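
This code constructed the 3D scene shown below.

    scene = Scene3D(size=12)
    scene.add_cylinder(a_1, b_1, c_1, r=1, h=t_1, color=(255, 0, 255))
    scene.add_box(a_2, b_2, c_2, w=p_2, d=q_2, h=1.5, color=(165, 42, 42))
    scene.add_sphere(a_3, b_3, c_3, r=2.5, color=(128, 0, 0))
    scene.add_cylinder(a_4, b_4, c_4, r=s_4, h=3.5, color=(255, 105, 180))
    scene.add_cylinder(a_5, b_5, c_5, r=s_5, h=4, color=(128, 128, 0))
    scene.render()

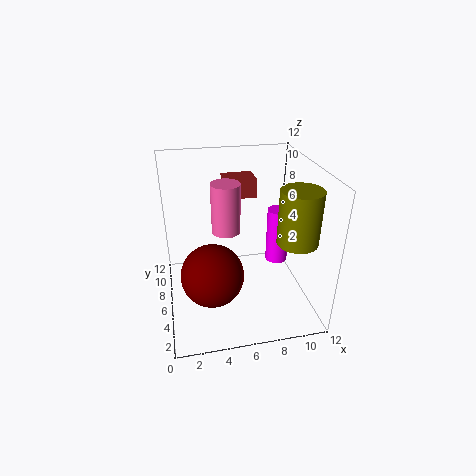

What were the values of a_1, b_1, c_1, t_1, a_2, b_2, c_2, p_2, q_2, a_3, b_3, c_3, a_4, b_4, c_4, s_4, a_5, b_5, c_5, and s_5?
a_1 = 10; b_1 = 7.5; c_1 = 2.5; t_1 = 5; a_2 = 5; b_2 = 6; c_2 = 9.5; p_2 = 2.5; q_2 = 2; a_3 = 3.5; b_3 = 4; c_3 = 4; a_4 = 4.5; b_4 = 3; c_4 = 8.5; s_4 = 1; a_5 = 9.5; b_5 = 2; c_5 = 7.5; s_5 = 1.5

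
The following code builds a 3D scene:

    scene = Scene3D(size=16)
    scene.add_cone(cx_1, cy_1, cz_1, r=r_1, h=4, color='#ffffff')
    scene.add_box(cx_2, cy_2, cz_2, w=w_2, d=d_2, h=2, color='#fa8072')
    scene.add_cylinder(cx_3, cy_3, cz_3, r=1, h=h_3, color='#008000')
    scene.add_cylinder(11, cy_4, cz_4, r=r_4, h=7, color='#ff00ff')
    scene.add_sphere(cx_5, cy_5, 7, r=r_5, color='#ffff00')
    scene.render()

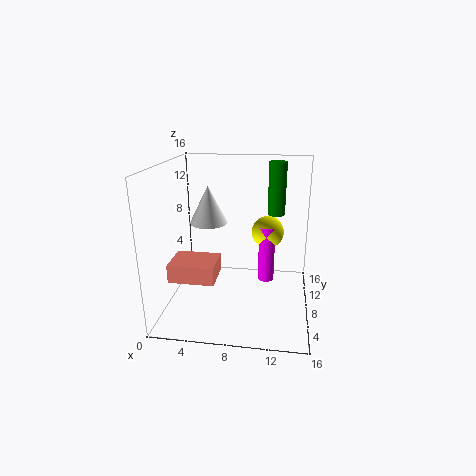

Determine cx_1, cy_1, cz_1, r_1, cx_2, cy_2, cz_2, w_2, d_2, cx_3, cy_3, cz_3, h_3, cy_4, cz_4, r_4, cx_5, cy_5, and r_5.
cx_1 = 5, cy_1 = 7, cz_1 = 10, r_1 = 2, cx_2 = 1, cy_2 = 4, cz_2 = 4, w_2 = 5, d_2 = 4, cx_3 = 12, cy_3 = 11, cz_3 = 10, h_3 = 6, cy_4 = 12, cz_4 = 1, r_4 = 1, cx_5 = 11, cy_5 = 13, r_5 = 2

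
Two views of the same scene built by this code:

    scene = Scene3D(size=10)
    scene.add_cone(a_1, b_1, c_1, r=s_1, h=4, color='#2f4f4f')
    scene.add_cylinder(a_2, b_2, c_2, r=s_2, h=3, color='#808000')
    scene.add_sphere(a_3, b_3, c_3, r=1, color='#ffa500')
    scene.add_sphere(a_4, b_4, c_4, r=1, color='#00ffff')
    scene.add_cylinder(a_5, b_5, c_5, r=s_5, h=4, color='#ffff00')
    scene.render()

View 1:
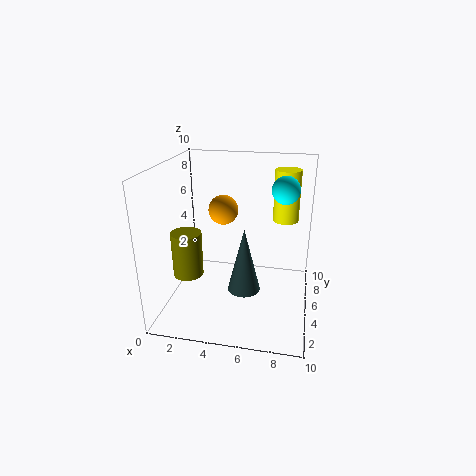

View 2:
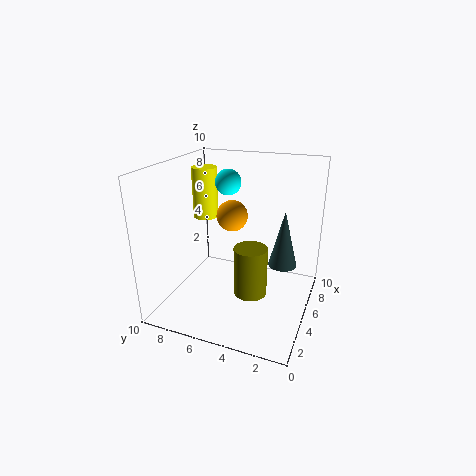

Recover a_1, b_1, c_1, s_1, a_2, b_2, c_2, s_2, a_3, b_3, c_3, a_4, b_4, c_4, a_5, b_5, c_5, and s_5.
a_1 = 6
b_1 = 2
c_1 = 3
s_1 = 1
a_2 = 2
b_2 = 3
c_2 = 3
s_2 = 1
a_3 = 4
b_3 = 5
c_3 = 7
a_4 = 8
b_4 = 7
c_4 = 8
a_5 = 8
b_5 = 9
c_5 = 5
s_5 = 1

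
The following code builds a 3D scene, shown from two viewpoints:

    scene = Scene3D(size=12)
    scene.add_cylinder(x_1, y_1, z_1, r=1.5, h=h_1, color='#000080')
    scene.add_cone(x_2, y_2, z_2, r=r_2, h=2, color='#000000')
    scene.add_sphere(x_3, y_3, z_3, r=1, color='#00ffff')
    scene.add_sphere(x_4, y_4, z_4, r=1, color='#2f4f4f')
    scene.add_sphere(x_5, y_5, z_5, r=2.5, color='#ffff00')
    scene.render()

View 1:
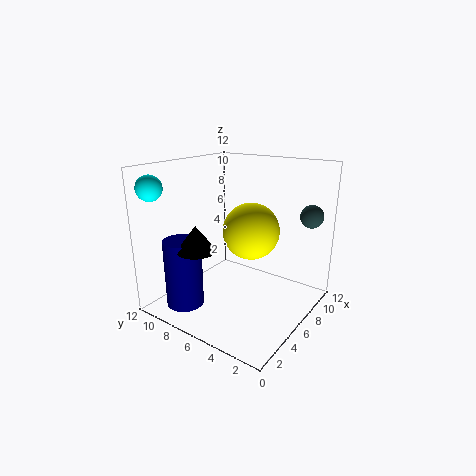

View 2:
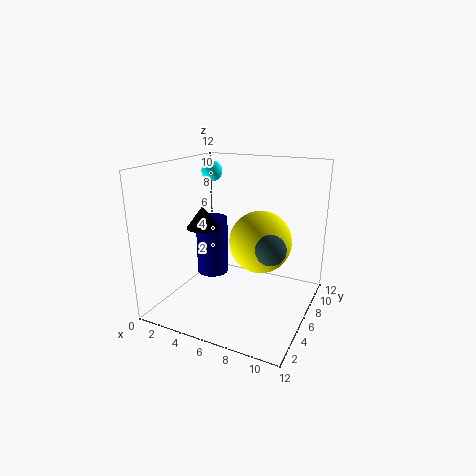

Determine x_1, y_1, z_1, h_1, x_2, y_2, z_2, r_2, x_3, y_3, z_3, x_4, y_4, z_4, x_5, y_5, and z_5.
x_1 = 2; y_1 = 8.5; z_1 = 1; h_1 = 5.5; x_2 = 2; y_2 = 7; z_2 = 6; r_2 = 1.5; x_3 = 1; y_3 = 10.5; z_3 = 10.5; x_4 = 10.5; y_4 = 1.5; z_4 = 7.5; x_5 = 8; y_5 = 6; z_5 = 6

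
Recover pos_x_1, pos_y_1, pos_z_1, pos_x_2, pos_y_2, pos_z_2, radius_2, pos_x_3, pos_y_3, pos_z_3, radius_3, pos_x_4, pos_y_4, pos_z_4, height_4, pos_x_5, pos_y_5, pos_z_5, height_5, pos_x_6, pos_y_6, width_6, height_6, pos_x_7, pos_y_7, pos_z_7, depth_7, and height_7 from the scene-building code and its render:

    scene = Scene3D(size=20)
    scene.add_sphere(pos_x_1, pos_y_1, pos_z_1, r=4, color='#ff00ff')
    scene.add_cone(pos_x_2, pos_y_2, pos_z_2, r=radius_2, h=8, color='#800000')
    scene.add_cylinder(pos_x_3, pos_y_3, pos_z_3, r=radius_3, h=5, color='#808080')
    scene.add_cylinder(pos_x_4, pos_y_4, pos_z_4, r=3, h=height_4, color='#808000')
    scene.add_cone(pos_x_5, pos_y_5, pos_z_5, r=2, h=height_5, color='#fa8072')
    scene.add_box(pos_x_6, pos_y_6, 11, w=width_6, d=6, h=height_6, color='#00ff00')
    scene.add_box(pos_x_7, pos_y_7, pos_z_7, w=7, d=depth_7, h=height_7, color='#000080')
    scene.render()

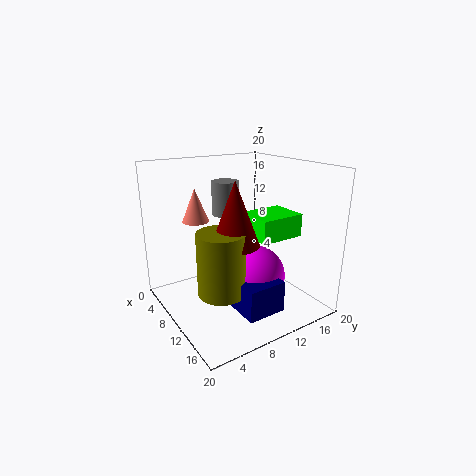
pos_x_1 = 14
pos_y_1 = 10
pos_z_1 = 6
pos_x_2 = 14
pos_y_2 = 7
pos_z_2 = 11
radius_2 = 3
pos_x_3 = 5
pos_y_3 = 11
pos_z_3 = 12
radius_3 = 2
pos_x_4 = 14
pos_y_4 = 5
pos_z_4 = 5
height_4 = 8
pos_x_5 = 3
pos_y_5 = 7
pos_z_5 = 11
height_5 = 5
pos_x_6 = 11
pos_y_6 = 10
width_6 = 5
height_6 = 3
pos_x_7 = 12
pos_y_7 = 6
pos_z_7 = 3
depth_7 = 5
height_7 = 4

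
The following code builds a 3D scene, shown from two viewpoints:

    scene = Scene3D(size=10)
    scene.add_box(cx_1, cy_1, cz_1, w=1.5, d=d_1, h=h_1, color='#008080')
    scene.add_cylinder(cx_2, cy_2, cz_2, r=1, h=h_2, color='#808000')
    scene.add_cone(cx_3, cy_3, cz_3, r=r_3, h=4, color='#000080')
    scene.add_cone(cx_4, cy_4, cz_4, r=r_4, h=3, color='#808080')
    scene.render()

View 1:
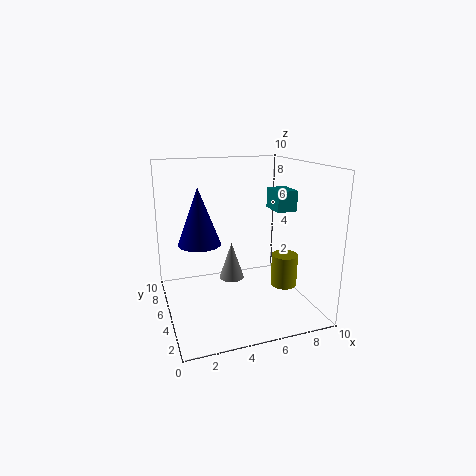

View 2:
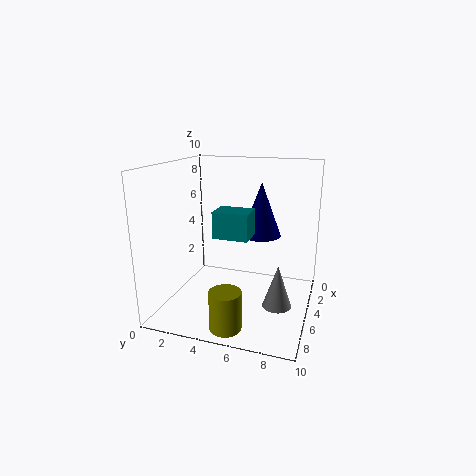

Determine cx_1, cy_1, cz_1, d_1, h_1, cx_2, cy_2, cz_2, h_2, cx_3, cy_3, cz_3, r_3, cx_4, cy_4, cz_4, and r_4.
cx_1 = 8; cy_1 = 5; cz_1 = 6.5; d_1 = 2; h_1 = 1.5; cx_2 = 9; cy_2 = 5.5; cz_2 = 0.5; h_2 = 2.5; cx_3 = 2.5; cy_3 = 6; cz_3 = 4.5; r_3 = 1.5; cx_4 = 5.5; cy_4 = 8; cz_4 = 0.5; r_4 = 1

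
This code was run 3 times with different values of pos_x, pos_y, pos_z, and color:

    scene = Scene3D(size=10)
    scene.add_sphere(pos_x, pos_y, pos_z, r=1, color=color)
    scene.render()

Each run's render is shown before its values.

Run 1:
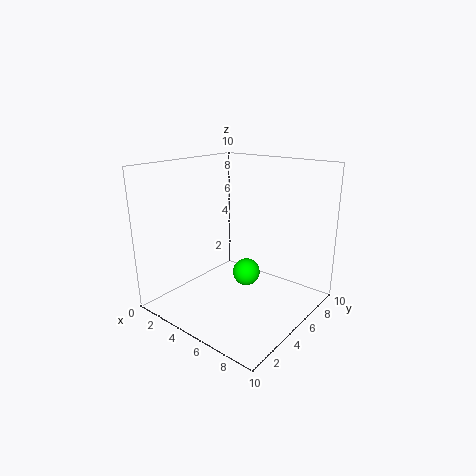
pos_x = 5
pos_y = 6
pos_z = 2
color = 'lime'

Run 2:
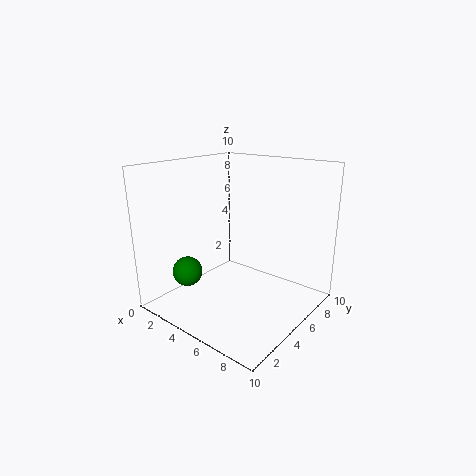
pos_x = 3
pos_y = 2
pos_z = 3
color = 'green'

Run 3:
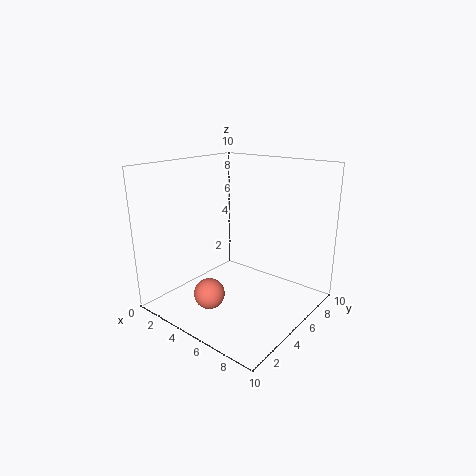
pos_x = 5
pos_y = 2
pos_z = 2
color = 'salmon'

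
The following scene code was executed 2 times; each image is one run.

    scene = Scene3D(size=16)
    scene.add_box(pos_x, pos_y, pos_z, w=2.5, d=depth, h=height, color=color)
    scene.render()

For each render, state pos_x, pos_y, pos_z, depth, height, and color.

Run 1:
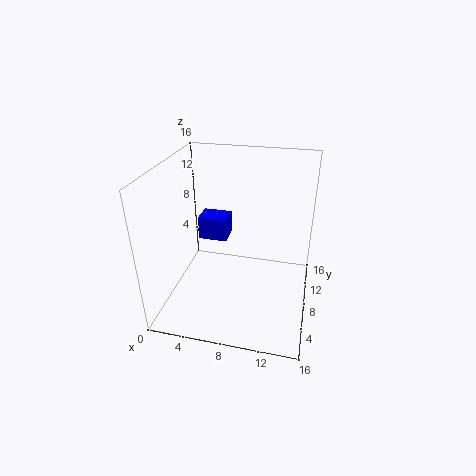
pos_x = 6
pos_y = 1.5
pos_z = 11.5
depth = 2
height = 2
color = 'blue'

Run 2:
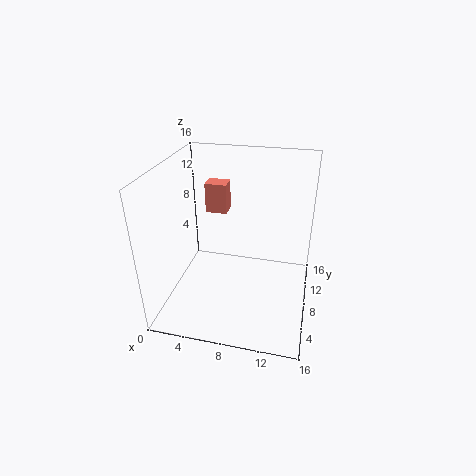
pos_x = 3.5
pos_y = 10.5
pos_z = 9.5
depth = 2
height = 3.5
color = 'salmon'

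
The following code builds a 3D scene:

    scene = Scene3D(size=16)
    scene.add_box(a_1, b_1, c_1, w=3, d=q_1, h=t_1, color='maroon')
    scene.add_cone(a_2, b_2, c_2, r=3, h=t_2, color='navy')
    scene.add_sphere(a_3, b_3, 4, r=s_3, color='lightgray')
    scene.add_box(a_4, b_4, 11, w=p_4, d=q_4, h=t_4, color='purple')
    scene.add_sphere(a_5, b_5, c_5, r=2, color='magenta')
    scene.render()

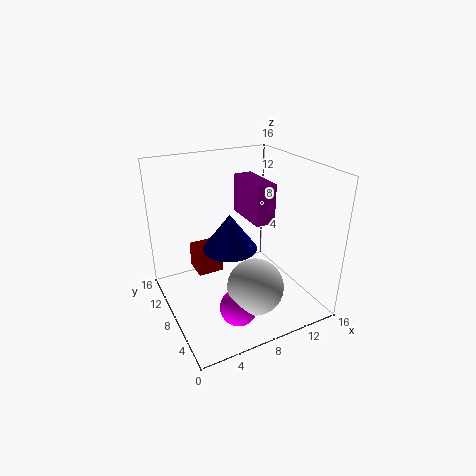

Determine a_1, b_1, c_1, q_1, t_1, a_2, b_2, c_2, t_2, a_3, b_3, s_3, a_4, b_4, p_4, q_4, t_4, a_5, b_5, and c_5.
a_1 = 4; b_1 = 10; c_1 = 3; q_1 = 3; t_1 = 3; a_2 = 7; b_2 = 8; c_2 = 7; t_2 = 4; a_3 = 8; b_3 = 4; s_3 = 3; a_4 = 8; b_4 = 4; p_4 = 2; q_4 = 5; t_4 = 4; a_5 = 6; b_5 = 4; c_5 = 2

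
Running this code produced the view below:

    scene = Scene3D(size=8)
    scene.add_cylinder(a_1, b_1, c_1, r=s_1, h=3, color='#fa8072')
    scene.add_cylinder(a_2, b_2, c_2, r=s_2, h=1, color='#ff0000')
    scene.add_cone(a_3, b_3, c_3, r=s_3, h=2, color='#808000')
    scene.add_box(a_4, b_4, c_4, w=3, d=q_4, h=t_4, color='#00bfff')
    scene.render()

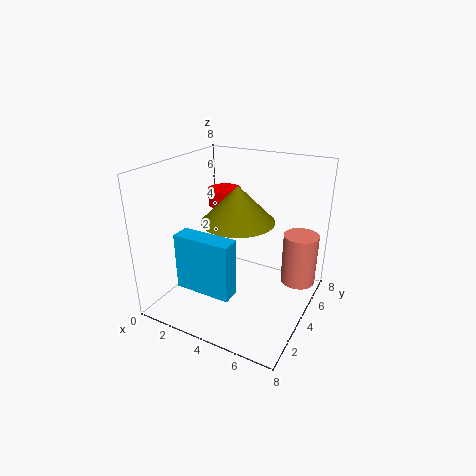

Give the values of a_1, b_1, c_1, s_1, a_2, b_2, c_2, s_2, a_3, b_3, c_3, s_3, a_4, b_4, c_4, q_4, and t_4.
a_1 = 7; b_1 = 6; c_1 = 1; s_1 = 1; a_2 = 2; b_2 = 6; c_2 = 5; s_2 = 1; a_3 = 4; b_3 = 4; c_3 = 5; s_3 = 2; a_4 = 2; b_4 = 1; c_4 = 2; q_4 = 1; t_4 = 3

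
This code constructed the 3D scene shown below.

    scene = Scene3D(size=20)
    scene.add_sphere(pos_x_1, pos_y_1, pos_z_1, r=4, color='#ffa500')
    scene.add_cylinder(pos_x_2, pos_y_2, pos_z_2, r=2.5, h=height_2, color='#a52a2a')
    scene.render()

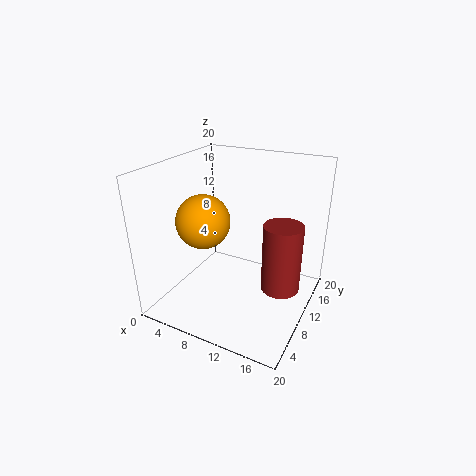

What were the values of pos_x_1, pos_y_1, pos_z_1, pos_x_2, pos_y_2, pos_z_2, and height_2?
pos_x_1 = 4; pos_y_1 = 10.5; pos_z_1 = 11; pos_x_2 = 17; pos_y_2 = 8.5; pos_z_2 = 5; height_2 = 9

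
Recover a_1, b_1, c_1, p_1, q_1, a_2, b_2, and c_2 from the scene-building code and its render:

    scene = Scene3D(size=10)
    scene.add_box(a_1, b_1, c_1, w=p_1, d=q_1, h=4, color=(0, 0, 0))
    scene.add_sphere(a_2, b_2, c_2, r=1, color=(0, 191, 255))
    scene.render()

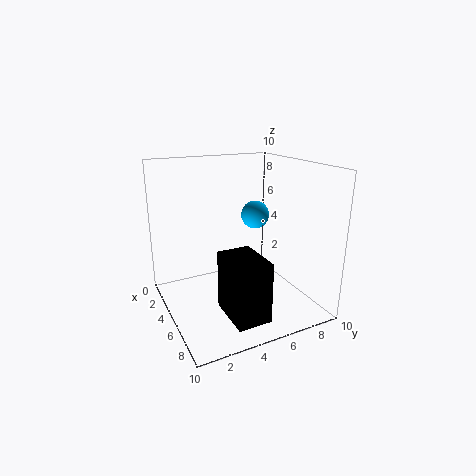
a_1 = 6
b_1 = 3
c_1 = 0.75
p_1 = 3.25
q_1 = 2.25
a_2 = 4.25
b_2 = 6.75
c_2 = 6.25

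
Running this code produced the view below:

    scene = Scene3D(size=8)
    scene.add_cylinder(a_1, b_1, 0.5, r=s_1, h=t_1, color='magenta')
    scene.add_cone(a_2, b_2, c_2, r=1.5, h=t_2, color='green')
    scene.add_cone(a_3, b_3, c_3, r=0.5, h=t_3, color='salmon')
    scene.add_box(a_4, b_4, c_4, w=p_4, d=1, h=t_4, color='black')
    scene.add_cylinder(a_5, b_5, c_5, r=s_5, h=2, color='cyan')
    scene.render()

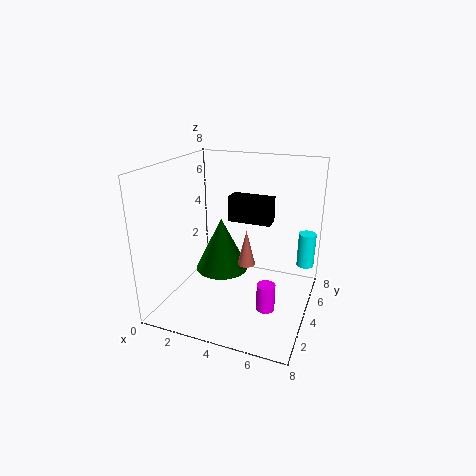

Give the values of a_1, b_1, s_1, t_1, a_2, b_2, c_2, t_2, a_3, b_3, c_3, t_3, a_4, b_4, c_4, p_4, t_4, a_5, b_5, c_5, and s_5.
a_1 = 6
b_1 = 3
s_1 = 0.5
t_1 = 1.5
a_2 = 3
b_2 = 4
c_2 = 2
t_2 = 3
a_3 = 4.5
b_3 = 4
c_3 = 2.5
t_3 = 2
a_4 = 3
b_4 = 5
c_4 = 4.5
p_4 = 2.5
t_4 = 1.5
a_5 = 7.5
b_5 = 6
c_5 = 2
s_5 = 0.5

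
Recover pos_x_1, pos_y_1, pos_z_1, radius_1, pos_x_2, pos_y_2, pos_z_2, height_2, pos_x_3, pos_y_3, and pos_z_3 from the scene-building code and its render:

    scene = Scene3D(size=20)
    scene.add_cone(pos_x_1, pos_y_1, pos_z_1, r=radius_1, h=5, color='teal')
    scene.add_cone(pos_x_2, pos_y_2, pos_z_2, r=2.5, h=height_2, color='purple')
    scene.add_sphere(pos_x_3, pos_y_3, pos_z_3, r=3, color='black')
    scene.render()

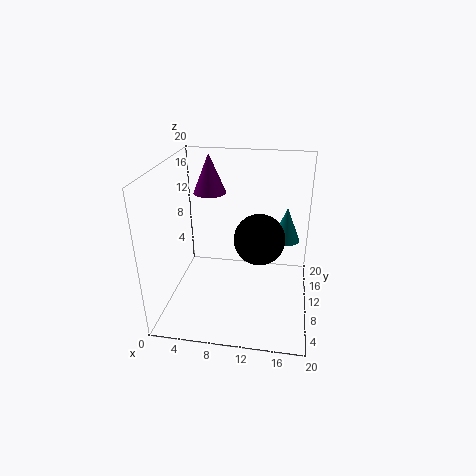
pos_x_1 = 16.5
pos_y_1 = 13.5
pos_z_1 = 8.5
radius_1 = 2
pos_x_2 = 4.5
pos_y_2 = 16.5
pos_z_2 = 14
height_2 = 6
pos_x_3 = 13.5
pos_y_3 = 4.5
pos_z_3 = 13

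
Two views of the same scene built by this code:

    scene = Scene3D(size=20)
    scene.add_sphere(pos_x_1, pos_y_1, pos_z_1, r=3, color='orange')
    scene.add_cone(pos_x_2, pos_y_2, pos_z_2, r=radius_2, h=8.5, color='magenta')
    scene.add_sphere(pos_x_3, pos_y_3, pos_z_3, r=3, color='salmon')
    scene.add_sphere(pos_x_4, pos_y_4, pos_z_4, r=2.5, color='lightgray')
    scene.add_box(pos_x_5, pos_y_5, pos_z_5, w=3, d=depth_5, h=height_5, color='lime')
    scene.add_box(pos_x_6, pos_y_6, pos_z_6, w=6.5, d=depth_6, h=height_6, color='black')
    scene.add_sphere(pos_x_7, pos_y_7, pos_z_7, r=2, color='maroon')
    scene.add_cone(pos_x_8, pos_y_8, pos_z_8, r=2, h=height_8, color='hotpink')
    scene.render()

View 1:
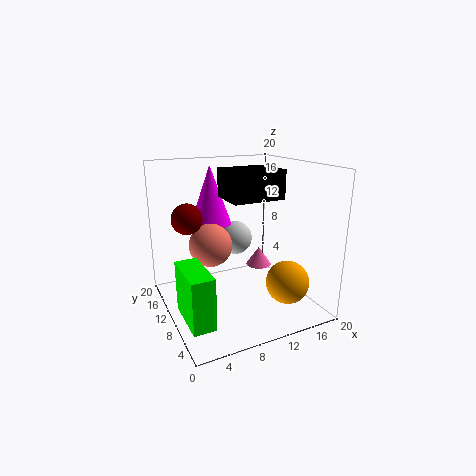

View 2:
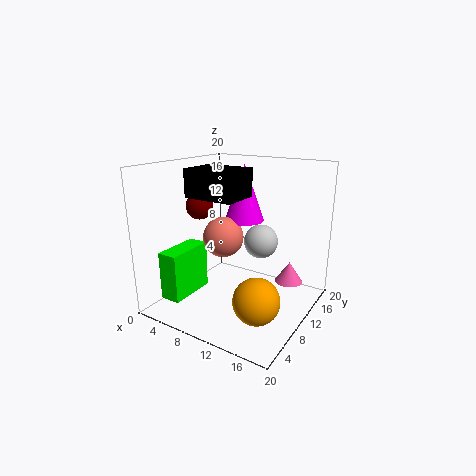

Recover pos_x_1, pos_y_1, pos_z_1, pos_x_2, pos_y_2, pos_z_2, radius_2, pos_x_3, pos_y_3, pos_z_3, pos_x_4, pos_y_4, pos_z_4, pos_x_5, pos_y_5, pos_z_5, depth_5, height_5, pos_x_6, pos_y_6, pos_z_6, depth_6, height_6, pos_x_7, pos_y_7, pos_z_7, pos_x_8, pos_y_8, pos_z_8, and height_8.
pos_x_1 = 15.5
pos_y_1 = 5.5
pos_z_1 = 4
pos_x_2 = 8
pos_y_2 = 15
pos_z_2 = 11
radius_2 = 3
pos_x_3 = 6.5
pos_y_3 = 11.5
pos_z_3 = 9
pos_x_4 = 11.5
pos_y_4 = 14
pos_z_4 = 8.5
pos_x_5 = 1
pos_y_5 = 3.5
pos_z_5 = 1
depth_5 = 7
height_5 = 7
pos_x_6 = 6.5
pos_y_6 = 3.5
pos_z_6 = 16.5
depth_6 = 5
height_6 = 3.5
pos_x_7 = 3
pos_y_7 = 10.5
pos_z_7 = 13.5
pos_x_8 = 16
pos_y_8 = 14.5
pos_z_8 = 3
height_8 = 3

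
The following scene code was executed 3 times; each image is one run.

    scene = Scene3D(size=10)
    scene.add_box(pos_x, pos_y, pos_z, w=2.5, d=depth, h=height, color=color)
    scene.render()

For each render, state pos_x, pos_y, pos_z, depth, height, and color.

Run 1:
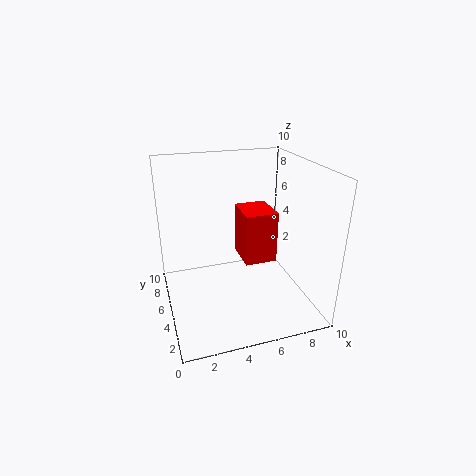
pos_x = 6; pos_y = 6; pos_z = 2; depth = 3; height = 4; color = 'red'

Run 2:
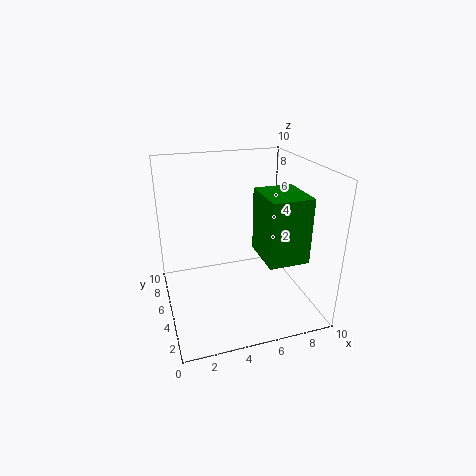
pos_x = 5.5; pos_y = 0.5; pos_z = 5; depth = 3; height = 4; color = 'green'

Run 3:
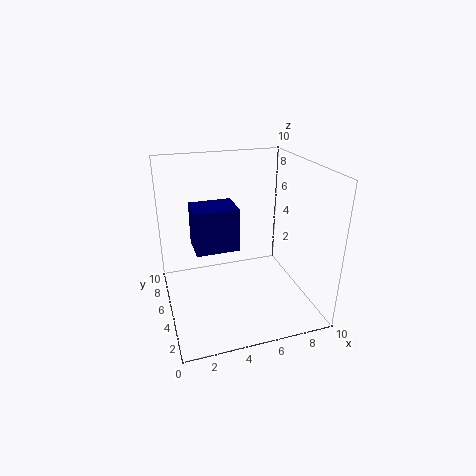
pos_x = 1.5; pos_y = 1.5; pos_z = 6; depth = 2; height = 2.5; color = 'navy'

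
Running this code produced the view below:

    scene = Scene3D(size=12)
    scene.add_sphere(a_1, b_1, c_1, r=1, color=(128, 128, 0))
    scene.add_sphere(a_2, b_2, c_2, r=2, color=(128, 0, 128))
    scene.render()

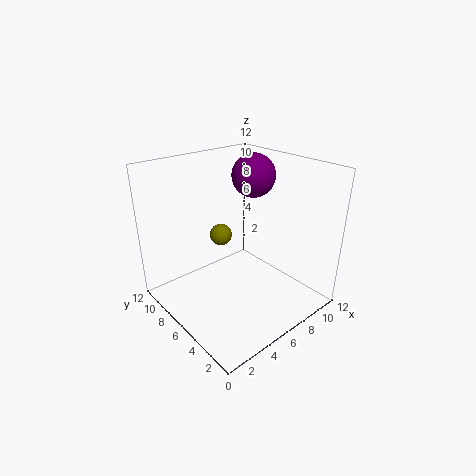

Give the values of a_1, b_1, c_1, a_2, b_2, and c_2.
a_1 = 6.5; b_1 = 9; c_1 = 5; a_2 = 10; b_2 = 8.5; c_2 = 10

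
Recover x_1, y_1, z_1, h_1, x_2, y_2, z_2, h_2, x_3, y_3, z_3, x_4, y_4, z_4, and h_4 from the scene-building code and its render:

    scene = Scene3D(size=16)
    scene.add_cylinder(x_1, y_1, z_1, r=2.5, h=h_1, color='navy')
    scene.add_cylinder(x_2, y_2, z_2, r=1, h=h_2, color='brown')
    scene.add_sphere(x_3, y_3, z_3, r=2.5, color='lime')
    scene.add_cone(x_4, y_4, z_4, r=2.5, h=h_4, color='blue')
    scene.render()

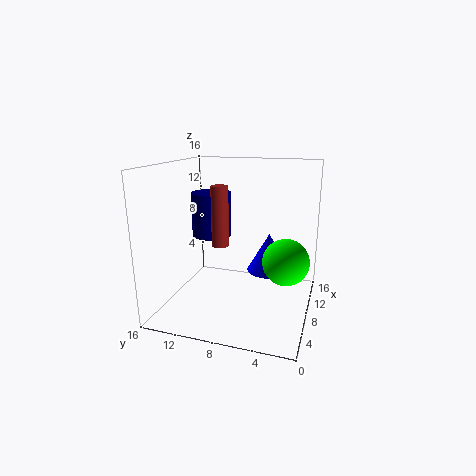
x_1 = 12.5, y_1 = 13, z_1 = 6.5, h_1 = 5.5, x_2 = 9, y_2 = 10.5, z_2 = 6.5, h_2 = 7, x_3 = 7.5, y_3 = 2.5, z_3 = 6, x_4 = 10.5, y_4 = 5, z_4 = 3.5, h_4 = 4.5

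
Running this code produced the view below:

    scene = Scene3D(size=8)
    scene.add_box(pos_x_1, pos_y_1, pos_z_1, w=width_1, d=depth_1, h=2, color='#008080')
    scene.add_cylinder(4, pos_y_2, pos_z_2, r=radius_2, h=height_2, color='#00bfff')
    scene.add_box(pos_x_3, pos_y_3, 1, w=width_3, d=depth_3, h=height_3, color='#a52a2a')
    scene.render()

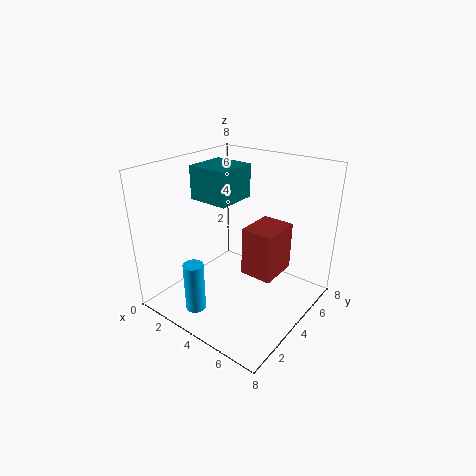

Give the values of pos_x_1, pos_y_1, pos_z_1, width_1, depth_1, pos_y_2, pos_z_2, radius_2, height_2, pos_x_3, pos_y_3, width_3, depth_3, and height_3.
pos_x_1 = 0.5
pos_y_1 = 4
pos_z_1 = 5.5
width_1 = 2.5
depth_1 = 2.5
pos_y_2 = 0.5
pos_z_2 = 1.5
radius_2 = 0.5
height_2 = 2.5
pos_x_3 = 3.5
pos_y_3 = 5
width_3 = 2
depth_3 = 2.5
height_3 = 3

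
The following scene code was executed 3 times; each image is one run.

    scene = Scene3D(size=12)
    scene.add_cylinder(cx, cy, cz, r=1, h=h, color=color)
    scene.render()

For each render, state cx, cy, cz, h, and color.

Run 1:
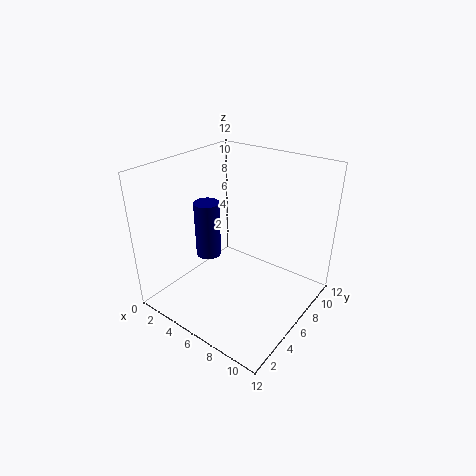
cx = 4.5
cy = 4
cz = 5
h = 4.5
color = 'navy'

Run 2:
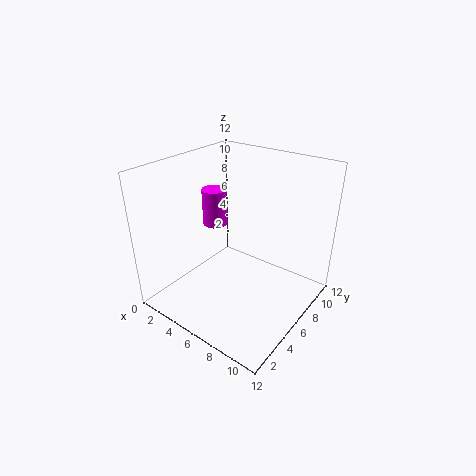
cx = 4
cy = 5.5
cz = 7
h = 3
color = 'magenta'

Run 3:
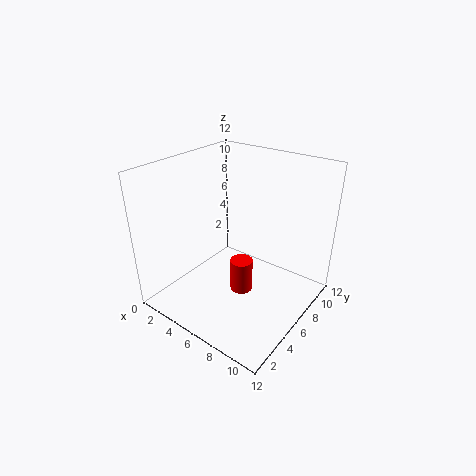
cx = 6
cy = 6.5
cz = 0.5
h = 3
color = 'red'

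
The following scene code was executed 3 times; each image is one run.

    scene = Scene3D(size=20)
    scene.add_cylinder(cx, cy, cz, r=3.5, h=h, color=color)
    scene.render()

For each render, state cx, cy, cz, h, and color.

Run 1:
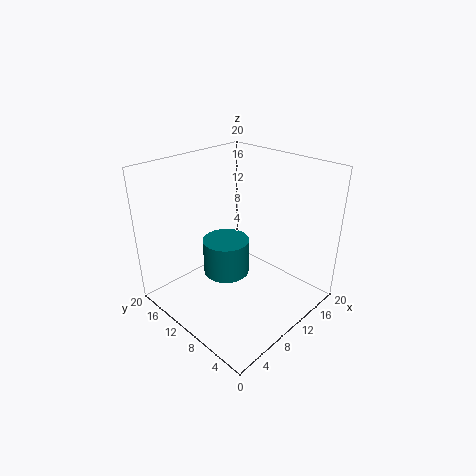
cx = 11, cy = 13.5, cz = 2.5, h = 5.5, color = 'teal'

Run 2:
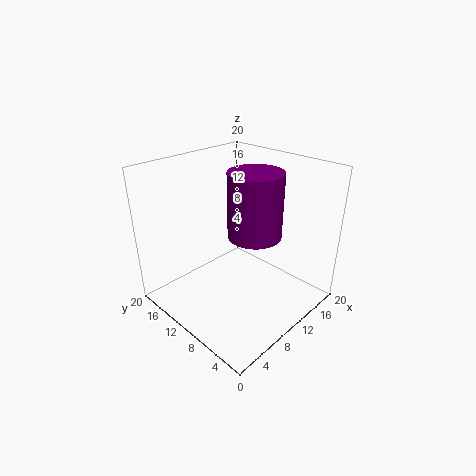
cx = 10, cy = 7, cz = 11.5, h = 8.5, color = 'purple'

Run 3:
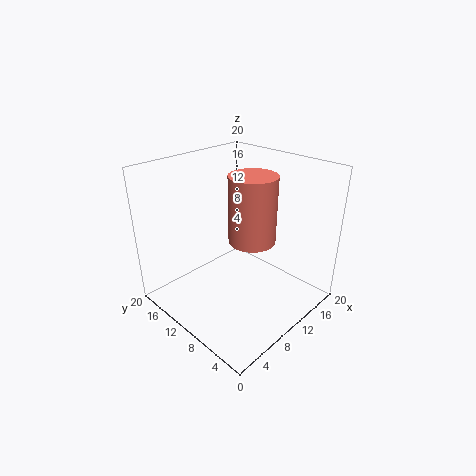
cx = 13.5, cy = 10.5, cz = 8, h = 10, color = 'salmon'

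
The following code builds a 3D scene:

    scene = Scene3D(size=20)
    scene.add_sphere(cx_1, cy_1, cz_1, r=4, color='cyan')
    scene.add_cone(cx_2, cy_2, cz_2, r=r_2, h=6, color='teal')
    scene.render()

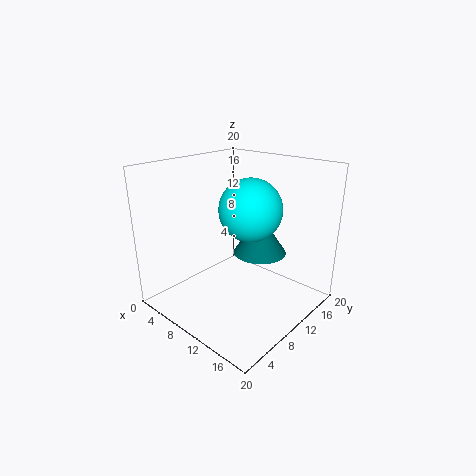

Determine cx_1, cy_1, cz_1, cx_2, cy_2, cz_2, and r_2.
cx_1 = 13
cy_1 = 9
cz_1 = 15
cx_2 = 10
cy_2 = 15
cz_2 = 6
r_2 = 4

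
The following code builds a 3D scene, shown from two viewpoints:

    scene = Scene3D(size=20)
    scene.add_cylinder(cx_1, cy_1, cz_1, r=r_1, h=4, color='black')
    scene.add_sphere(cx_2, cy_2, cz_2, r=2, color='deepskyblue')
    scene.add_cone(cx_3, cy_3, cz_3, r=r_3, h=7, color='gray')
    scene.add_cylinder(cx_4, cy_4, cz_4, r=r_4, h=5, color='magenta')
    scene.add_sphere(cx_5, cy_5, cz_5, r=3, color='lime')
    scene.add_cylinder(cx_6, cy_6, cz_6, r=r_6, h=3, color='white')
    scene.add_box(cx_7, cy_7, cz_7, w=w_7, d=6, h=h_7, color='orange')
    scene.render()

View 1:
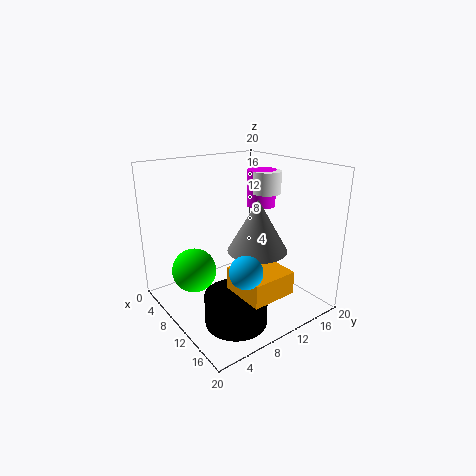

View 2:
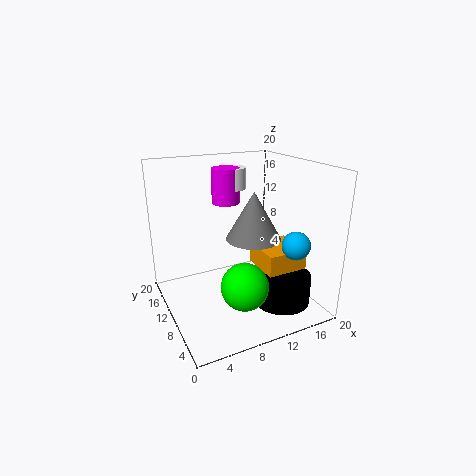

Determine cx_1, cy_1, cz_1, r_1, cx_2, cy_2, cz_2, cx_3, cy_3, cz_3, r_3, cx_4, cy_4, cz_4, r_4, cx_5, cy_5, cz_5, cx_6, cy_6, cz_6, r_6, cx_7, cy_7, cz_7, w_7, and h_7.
cx_1 = 15; cy_1 = 6; cz_1 = 1; r_1 = 4; cx_2 = 17; cy_2 = 6; cz_2 = 9; cx_3 = 13; cy_3 = 11; cz_3 = 9; r_3 = 4; cx_4 = 10; cy_4 = 14; cz_4 = 14; r_4 = 2; cx_5 = 8; cy_5 = 4; cz_5 = 6; cx_6 = 11; cy_6 = 14; cz_6 = 16; r_6 = 2; cx_7 = 13; cy_7 = 6; cz_7 = 5; w_7 = 6; h_7 = 3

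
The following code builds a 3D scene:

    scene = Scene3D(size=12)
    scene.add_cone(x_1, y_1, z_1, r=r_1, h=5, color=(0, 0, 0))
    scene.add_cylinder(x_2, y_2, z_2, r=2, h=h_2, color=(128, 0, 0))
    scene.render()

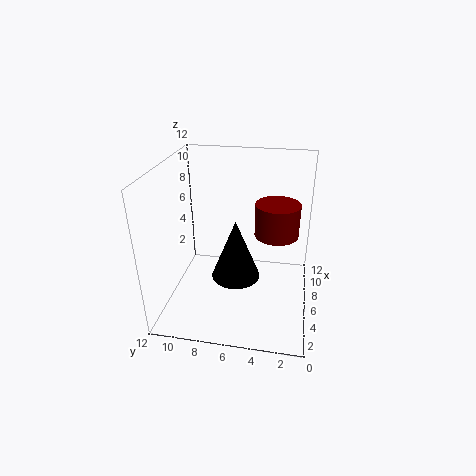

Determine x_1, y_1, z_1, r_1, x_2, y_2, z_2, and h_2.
x_1 = 5, y_1 = 6, z_1 = 3, r_1 = 2, x_2 = 9, y_2 = 3, z_2 = 5, h_2 = 3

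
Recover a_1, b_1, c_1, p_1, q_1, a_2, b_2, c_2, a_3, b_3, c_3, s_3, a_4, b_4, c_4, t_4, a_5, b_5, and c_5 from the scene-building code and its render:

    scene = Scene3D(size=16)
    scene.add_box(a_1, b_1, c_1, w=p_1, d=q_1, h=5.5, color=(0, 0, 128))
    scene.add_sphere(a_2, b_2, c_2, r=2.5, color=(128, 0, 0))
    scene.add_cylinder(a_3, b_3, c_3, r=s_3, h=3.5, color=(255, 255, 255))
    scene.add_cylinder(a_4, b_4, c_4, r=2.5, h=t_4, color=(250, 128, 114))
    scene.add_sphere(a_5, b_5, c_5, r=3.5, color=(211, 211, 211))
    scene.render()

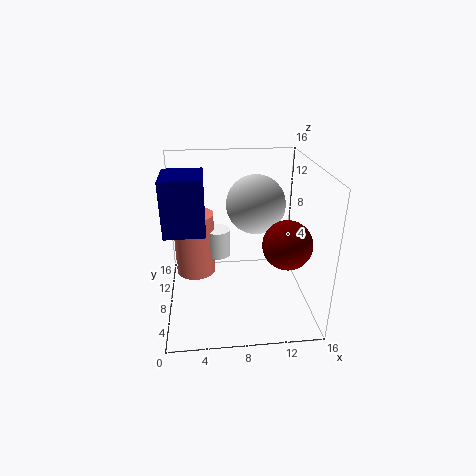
a_1 = 0.5
b_1 = 3.5
c_1 = 10.5
p_1 = 4
q_1 = 4.5
a_2 = 12.5
b_2 = 4
c_2 = 9
a_3 = 6
b_3 = 12.5
c_3 = 3.5
s_3 = 1.5
a_4 = 3
b_4 = 13
c_4 = 1
t_4 = 8
a_5 = 10.5
b_5 = 11.5
c_5 = 10.5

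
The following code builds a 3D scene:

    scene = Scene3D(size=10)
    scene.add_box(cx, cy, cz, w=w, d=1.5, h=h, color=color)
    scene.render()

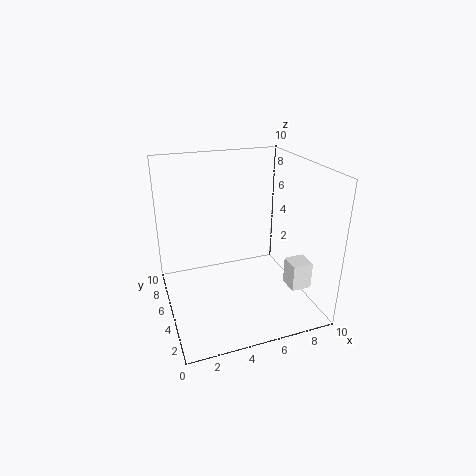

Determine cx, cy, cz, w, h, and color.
cx = 8.5, cy = 3, cz = 1, w = 1.5, h = 2, color = 'white'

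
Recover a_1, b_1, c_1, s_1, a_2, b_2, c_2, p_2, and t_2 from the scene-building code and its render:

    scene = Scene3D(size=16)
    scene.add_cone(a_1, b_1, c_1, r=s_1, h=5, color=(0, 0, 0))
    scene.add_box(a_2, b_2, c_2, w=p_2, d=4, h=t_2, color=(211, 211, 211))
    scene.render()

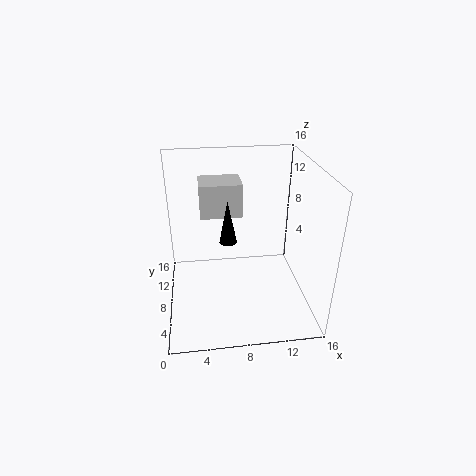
a_1 = 7, b_1 = 9, c_1 = 7, s_1 = 1, a_2 = 4, b_2 = 11, c_2 = 9, p_2 = 5, t_2 = 4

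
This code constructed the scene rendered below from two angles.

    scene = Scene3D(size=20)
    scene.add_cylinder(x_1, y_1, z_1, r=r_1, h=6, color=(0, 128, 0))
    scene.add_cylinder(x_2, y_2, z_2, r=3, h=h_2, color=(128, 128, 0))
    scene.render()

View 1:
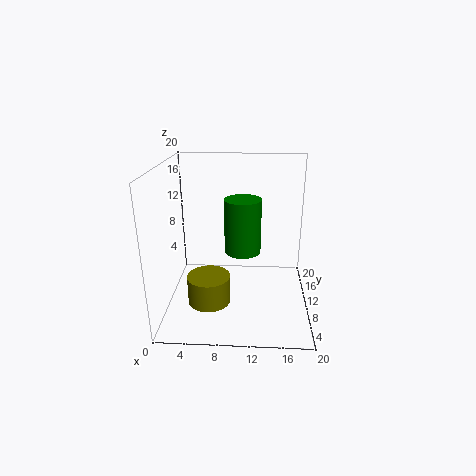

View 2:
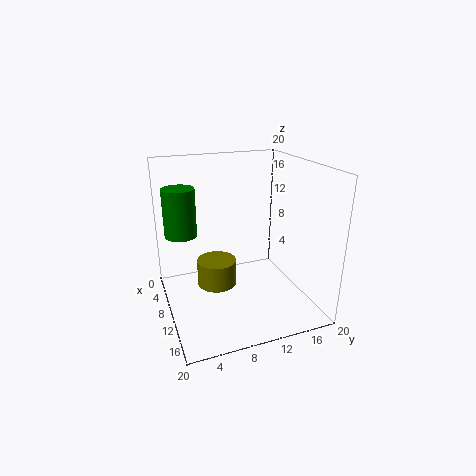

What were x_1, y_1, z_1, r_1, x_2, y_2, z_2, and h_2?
x_1 = 11
y_1 = 2
z_1 = 12
r_1 = 2
x_2 = 6
y_2 = 8
z_2 = 1
h_2 = 4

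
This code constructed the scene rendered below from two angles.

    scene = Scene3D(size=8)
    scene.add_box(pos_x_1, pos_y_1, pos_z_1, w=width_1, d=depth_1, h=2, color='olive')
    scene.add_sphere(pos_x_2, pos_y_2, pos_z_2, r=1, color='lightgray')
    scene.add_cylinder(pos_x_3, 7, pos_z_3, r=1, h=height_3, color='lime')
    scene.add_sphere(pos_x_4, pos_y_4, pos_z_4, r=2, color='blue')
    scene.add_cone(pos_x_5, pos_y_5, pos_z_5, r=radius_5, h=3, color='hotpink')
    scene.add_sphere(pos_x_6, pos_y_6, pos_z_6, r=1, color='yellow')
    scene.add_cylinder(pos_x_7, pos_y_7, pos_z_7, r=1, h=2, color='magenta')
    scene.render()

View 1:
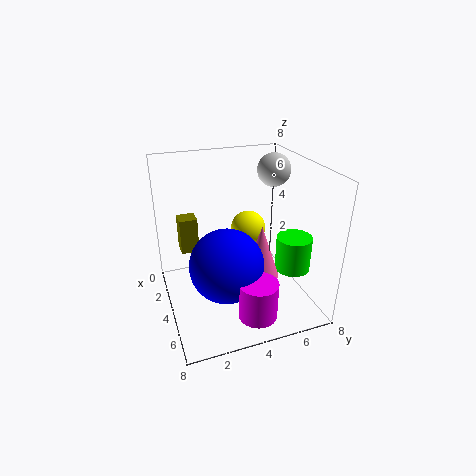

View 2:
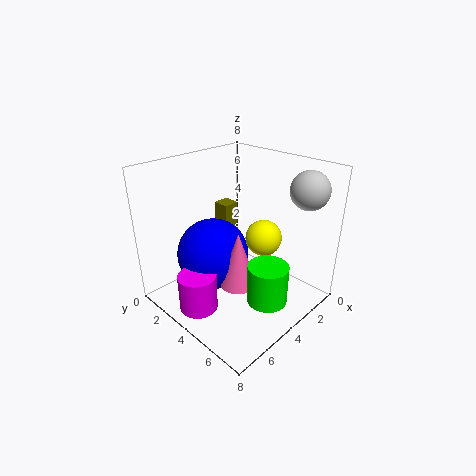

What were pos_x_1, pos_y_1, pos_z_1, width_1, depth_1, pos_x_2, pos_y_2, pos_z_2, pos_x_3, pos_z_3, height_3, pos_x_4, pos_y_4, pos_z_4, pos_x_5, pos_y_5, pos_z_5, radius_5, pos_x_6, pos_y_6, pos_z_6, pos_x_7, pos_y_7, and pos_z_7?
pos_x_1 = 2, pos_y_1 = 1, pos_z_1 = 3, width_1 = 1, depth_1 = 1, pos_x_2 = 2, pos_y_2 = 7, pos_z_2 = 7, pos_x_3 = 5, pos_z_3 = 2, height_3 = 2, pos_x_4 = 5, pos_y_4 = 3, pos_z_4 = 3, pos_x_5 = 5, pos_y_5 = 5, pos_z_5 = 2, radius_5 = 1, pos_x_6 = 3, pos_y_6 = 5, pos_z_6 = 4, pos_x_7 = 7, pos_y_7 = 4, pos_z_7 = 1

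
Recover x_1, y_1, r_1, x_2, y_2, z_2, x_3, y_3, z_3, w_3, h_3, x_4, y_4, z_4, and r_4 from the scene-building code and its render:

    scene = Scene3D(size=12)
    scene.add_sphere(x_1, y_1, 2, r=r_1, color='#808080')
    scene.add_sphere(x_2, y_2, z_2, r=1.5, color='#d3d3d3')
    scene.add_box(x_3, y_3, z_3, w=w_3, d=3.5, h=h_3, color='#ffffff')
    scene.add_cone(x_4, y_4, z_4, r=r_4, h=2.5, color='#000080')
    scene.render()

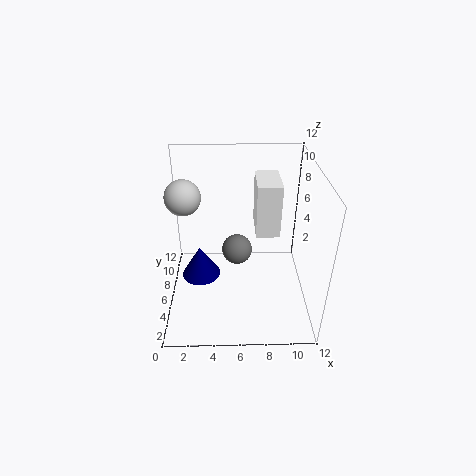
x_1 = 6; y_1 = 10; r_1 = 1.5; x_2 = 1.5; y_2 = 7.5; z_2 = 9; x_3 = 7.5; y_3 = 6; z_3 = 6; w_3 = 2; h_3 = 4.5; x_4 = 3; y_4 = 4; z_4 = 4; r_4 = 1.5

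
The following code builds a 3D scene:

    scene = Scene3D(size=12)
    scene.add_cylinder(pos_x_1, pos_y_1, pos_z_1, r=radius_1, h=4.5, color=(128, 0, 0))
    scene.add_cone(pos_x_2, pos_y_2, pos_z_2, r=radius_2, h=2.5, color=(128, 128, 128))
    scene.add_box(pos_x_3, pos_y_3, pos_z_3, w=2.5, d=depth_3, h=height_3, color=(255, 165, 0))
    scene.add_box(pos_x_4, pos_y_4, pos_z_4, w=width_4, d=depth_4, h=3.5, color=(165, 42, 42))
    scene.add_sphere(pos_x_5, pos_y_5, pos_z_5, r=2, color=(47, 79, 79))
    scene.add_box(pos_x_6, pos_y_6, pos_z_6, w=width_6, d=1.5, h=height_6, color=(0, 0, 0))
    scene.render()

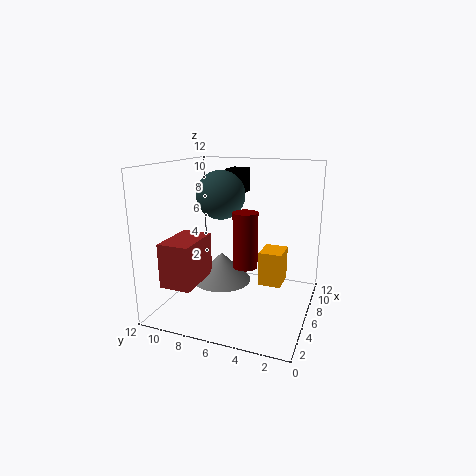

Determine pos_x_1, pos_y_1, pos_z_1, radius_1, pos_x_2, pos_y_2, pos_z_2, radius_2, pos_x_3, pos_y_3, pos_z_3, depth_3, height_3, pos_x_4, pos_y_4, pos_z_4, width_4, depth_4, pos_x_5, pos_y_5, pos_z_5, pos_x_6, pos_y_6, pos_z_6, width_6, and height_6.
pos_x_1 = 5; pos_y_1 = 5; pos_z_1 = 4; radius_1 = 1; pos_x_2 = 6; pos_y_2 = 7.5; pos_z_2 = 2; radius_2 = 2.5; pos_x_3 = 7; pos_y_3 = 2.5; pos_z_3 = 1.5; depth_3 = 2; height_3 = 3; pos_x_4 = 1; pos_y_4 = 8; pos_z_4 = 3; width_4 = 4; depth_4 = 2.5; pos_x_5 = 6; pos_y_5 = 7.5; pos_z_5 = 9.5; pos_x_6 = 7; pos_y_6 = 6; pos_z_6 = 9.5; width_6 = 2; height_6 = 2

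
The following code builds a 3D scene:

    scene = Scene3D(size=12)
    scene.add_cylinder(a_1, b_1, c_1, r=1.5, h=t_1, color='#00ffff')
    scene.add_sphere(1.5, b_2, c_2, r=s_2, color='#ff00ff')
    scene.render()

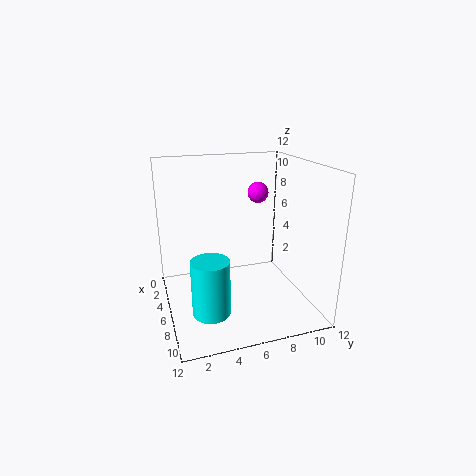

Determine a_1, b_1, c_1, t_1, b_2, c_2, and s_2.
a_1 = 8.5; b_1 = 3; c_1 = 1; t_1 = 4.5; b_2 = 9.5; c_2 = 8.5; s_2 = 1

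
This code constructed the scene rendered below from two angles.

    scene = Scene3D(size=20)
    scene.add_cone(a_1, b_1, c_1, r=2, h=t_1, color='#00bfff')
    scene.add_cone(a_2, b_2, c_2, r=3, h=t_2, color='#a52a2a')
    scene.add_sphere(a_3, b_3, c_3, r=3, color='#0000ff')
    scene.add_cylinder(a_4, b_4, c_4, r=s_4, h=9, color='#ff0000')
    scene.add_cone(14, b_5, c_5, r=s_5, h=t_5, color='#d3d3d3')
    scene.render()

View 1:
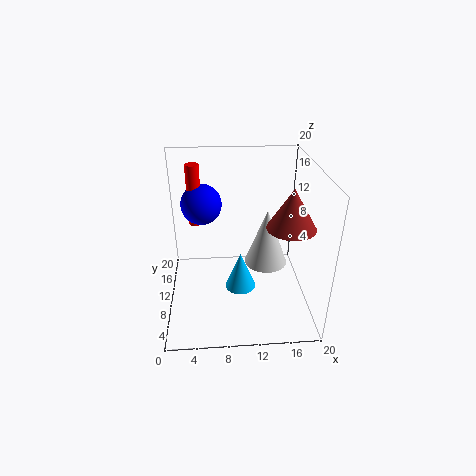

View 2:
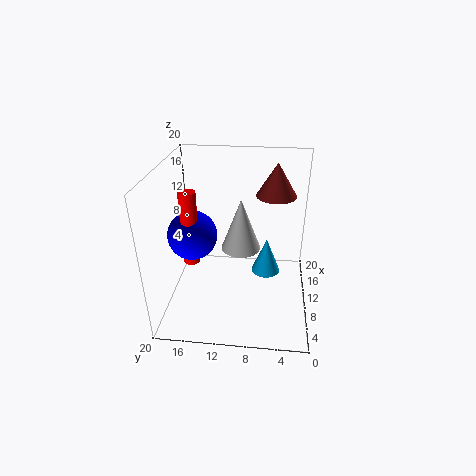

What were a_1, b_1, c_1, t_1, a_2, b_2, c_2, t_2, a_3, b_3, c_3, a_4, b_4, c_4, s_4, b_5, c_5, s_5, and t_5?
a_1 = 10
b_1 = 6
c_1 = 5
t_1 = 5
a_2 = 16
b_2 = 5
c_2 = 14
t_2 = 5
a_3 = 5
b_3 = 15
c_3 = 13
a_4 = 4
b_4 = 15
c_4 = 10
s_4 = 1
b_5 = 10
c_5 = 6
s_5 = 3
t_5 = 8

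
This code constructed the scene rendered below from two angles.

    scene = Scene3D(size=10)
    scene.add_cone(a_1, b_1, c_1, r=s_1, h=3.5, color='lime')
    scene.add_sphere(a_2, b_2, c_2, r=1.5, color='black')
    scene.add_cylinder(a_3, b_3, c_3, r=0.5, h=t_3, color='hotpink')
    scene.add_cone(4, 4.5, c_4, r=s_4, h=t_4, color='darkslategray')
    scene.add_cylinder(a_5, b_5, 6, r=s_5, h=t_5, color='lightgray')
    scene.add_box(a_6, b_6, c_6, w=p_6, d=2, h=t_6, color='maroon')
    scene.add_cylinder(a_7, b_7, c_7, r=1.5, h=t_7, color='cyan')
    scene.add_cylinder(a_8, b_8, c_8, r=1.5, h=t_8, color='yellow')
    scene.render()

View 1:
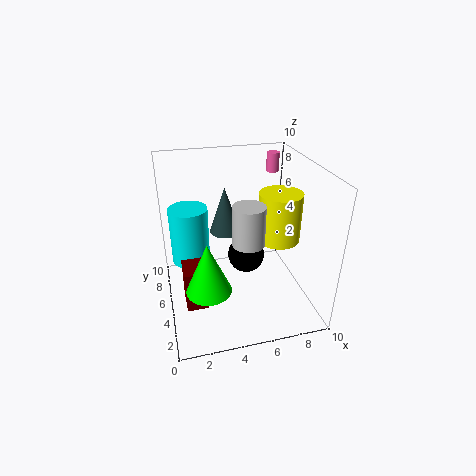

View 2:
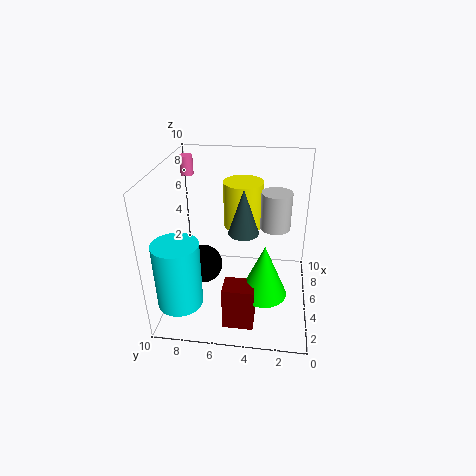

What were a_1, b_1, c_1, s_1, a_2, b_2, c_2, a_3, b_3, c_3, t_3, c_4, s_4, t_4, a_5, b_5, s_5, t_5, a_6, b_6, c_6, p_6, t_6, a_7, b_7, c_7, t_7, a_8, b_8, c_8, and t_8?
a_1 = 2.5; b_1 = 3; c_1 = 2.5; s_1 = 1.5; a_2 = 6.5; b_2 = 8; c_2 = 1.5; a_3 = 9; b_3 = 9.5; c_3 = 8; t_3 = 1.5; c_4 = 6; s_4 = 1; t_4 = 3; a_5 = 5; b_5 = 2.5; s_5 = 1; t_5 = 2.5; a_6 = 1; b_6 = 3.5; c_6 = 0.5; p_6 = 1.5; t_6 = 3; a_7 = 2; b_7 = 8.5; c_7 = 1.5; t_7 = 4.5; a_8 = 8; b_8 = 5; c_8 = 4.5; t_8 = 3.5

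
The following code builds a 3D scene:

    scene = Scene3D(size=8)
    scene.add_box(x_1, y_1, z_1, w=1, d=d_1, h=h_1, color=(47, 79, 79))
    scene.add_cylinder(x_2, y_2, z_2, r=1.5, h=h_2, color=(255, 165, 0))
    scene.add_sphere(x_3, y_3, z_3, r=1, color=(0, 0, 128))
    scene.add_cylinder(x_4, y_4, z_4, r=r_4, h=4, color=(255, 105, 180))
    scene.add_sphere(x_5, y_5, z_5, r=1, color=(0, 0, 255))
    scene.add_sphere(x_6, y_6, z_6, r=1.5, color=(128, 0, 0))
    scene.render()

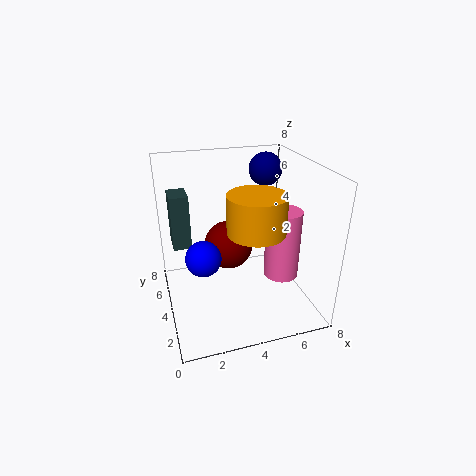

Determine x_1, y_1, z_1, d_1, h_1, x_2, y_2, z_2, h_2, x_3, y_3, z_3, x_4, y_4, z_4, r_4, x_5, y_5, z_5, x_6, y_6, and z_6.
x_1 = 0.5, y_1 = 4.5, z_1 = 3.5, d_1 = 1.5, h_1 = 3, x_2 = 4.5, y_2 = 2.5, z_2 = 5, h_2 = 2, x_3 = 6.5, y_3 = 6.5, z_3 = 7, x_4 = 6.5, y_4 = 3.5, z_4 = 1.5, r_4 = 1, x_5 = 2, y_5 = 4, z_5 = 3, x_6 = 4, y_6 = 6, z_6 = 2.5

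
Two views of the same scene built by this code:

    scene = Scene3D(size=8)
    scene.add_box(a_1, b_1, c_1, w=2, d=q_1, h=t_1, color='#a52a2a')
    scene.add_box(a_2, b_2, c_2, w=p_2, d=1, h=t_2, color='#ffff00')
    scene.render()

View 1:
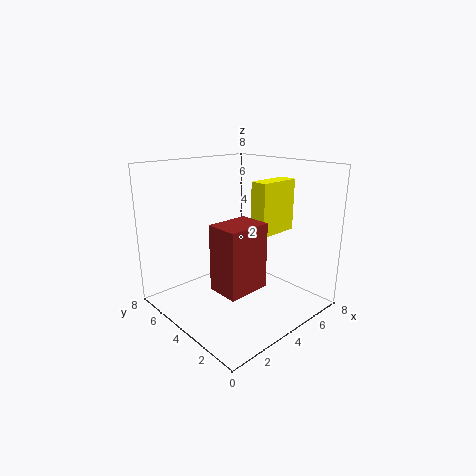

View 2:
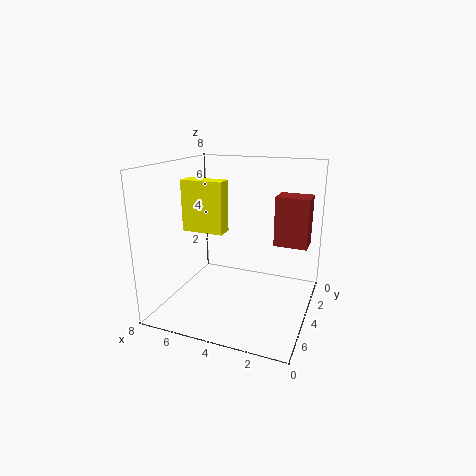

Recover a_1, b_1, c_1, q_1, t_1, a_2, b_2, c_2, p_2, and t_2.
a_1 = 0.5
b_1 = 0.5
c_1 = 3
q_1 = 1.5
t_1 = 3
a_2 = 5
b_2 = 3
c_2 = 4
p_2 = 2.5
t_2 = 3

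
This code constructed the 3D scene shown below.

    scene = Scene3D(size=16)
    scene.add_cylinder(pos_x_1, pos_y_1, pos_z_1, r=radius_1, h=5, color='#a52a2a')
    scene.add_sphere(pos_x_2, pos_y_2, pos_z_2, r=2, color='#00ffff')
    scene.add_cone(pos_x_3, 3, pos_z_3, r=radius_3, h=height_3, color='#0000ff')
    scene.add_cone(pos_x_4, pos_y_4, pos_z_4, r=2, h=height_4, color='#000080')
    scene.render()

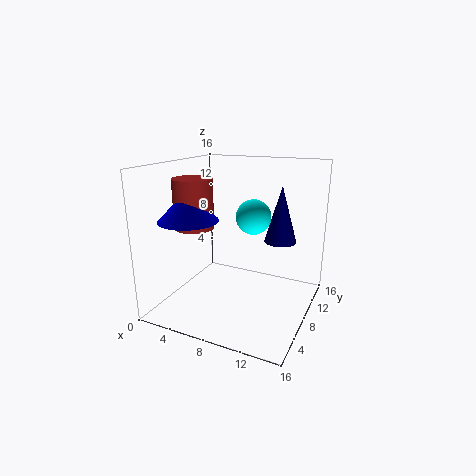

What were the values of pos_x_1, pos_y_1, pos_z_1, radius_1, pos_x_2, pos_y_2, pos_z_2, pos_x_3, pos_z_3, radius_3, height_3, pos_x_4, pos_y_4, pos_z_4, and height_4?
pos_x_1 = 5; pos_y_1 = 4; pos_z_1 = 10; radius_1 = 2; pos_x_2 = 9; pos_y_2 = 10; pos_z_2 = 10; pos_x_3 = 5; pos_z_3 = 11; radius_3 = 3; height_3 = 3; pos_x_4 = 11; pos_y_4 = 14; pos_z_4 = 6; height_4 = 7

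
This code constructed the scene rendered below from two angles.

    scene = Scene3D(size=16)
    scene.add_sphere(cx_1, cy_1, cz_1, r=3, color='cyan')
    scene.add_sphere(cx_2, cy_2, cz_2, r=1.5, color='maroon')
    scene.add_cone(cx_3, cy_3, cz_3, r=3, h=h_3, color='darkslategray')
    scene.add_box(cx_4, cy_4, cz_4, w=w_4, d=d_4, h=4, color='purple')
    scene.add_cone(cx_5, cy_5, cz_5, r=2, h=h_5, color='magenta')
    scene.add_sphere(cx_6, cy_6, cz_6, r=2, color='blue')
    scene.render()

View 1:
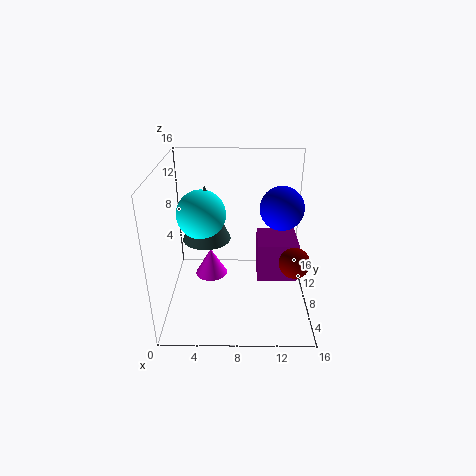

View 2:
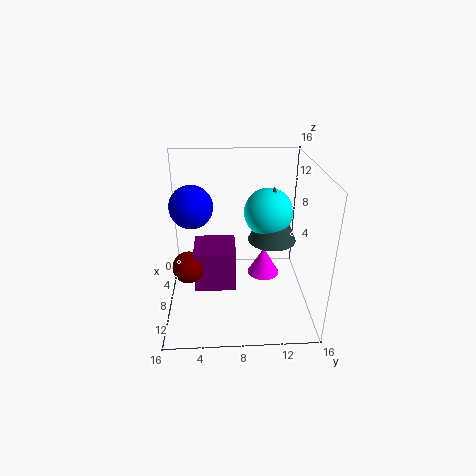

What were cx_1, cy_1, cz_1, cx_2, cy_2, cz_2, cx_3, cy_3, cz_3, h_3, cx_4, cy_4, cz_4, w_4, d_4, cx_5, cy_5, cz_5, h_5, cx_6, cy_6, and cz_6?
cx_1 = 3.5; cy_1 = 12; cz_1 = 9; cx_2 = 13.5; cy_2 = 3; cz_2 = 8; cx_3 = 4; cy_3 = 12.5; cz_3 = 5.5; h_3 = 7; cx_4 = 10; cy_4 = 3.5; cz_4 = 5.5; w_4 = 4; d_4 = 4; cx_5 = 4.5; cy_5 = 11.5; cz_5 = 1; h_5 = 3.5; cx_6 = 12; cy_6 = 3.5; cz_6 = 13.5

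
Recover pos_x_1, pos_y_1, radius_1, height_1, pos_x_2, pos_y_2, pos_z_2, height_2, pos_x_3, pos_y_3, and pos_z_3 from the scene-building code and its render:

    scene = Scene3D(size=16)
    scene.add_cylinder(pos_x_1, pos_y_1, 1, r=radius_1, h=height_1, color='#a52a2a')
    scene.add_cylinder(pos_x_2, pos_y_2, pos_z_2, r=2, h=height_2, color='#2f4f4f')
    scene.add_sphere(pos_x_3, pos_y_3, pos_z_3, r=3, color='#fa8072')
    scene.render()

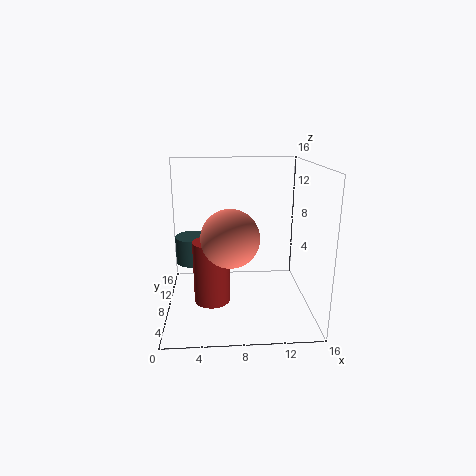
pos_x_1 = 5
pos_y_1 = 7
radius_1 = 2
height_1 = 7
pos_x_2 = 3
pos_y_2 = 9
pos_z_2 = 5
height_2 = 3
pos_x_3 = 7
pos_y_3 = 5
pos_z_3 = 9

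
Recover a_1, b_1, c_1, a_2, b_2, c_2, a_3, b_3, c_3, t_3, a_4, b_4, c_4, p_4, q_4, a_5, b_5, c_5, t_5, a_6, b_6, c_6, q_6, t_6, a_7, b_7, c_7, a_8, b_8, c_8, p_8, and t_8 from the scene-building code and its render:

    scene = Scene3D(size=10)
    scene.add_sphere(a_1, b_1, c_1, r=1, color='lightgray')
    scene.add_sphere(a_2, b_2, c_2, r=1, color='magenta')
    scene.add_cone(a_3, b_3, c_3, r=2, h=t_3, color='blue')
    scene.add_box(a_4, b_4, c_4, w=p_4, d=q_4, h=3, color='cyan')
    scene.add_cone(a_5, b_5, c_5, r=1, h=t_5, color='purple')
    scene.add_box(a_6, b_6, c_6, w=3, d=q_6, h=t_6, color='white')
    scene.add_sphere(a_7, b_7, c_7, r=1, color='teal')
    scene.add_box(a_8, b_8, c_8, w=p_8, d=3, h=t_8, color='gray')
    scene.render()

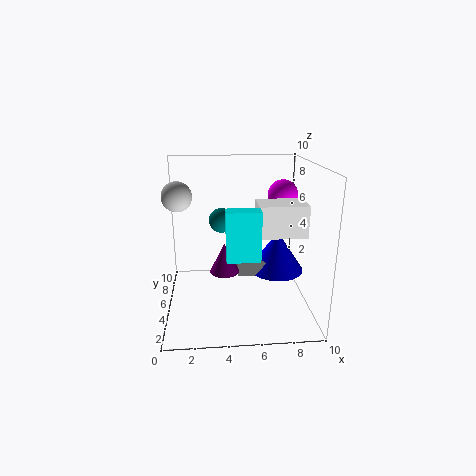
a_1 = 1; b_1 = 5; c_1 = 8; a_2 = 8; b_2 = 5; c_2 = 8; a_3 = 8; b_3 = 6; c_3 = 2; t_3 = 3; a_4 = 4; b_4 = 1; c_4 = 5; p_4 = 2; q_4 = 1; a_5 = 4; b_5 = 4; c_5 = 3; t_5 = 2; a_6 = 6; b_6 = 2; c_6 = 6; q_6 = 2; t_6 = 2; a_7 = 4; b_7 = 9; c_7 = 5; a_8 = 5; b_8 = 5; c_8 = 2; p_8 = 2; t_8 = 1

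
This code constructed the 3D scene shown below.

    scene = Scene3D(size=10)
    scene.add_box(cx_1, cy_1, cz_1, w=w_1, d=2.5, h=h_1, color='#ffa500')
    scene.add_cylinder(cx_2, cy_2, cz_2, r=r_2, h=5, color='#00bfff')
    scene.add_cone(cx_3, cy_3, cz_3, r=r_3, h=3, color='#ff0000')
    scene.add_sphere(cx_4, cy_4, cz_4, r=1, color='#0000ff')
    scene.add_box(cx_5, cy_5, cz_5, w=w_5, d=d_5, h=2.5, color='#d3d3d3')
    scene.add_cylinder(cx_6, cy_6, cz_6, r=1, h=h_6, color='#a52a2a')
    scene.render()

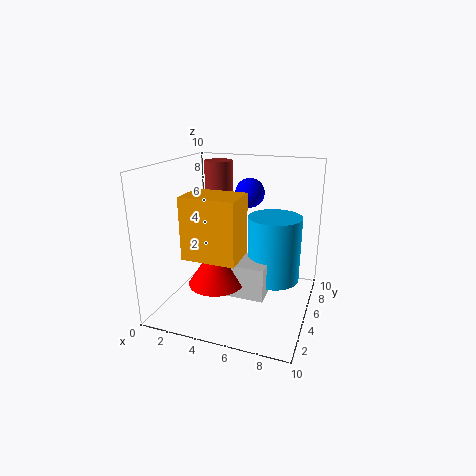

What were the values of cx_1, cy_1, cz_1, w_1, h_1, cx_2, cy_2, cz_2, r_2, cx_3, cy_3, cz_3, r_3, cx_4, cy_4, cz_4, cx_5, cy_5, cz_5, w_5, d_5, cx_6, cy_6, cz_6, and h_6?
cx_1 = 2.5, cy_1 = 1.5, cz_1 = 4.5, w_1 = 3.5, h_1 = 4, cx_2 = 7, cy_2 = 7.5, cz_2 = 1, r_2 = 2, cx_3 = 3.5, cy_3 = 4.5, cz_3 = 1.5, r_3 = 2, cx_4 = 5.5, cy_4 = 6, cz_4 = 8, cx_5 = 3.5, cy_5 = 4.5, cz_5 = 0.5, w_5 = 3.5, d_5 = 2.5, cx_6 = 3, cy_6 = 6.5, cz_6 = 7, h_6 = 3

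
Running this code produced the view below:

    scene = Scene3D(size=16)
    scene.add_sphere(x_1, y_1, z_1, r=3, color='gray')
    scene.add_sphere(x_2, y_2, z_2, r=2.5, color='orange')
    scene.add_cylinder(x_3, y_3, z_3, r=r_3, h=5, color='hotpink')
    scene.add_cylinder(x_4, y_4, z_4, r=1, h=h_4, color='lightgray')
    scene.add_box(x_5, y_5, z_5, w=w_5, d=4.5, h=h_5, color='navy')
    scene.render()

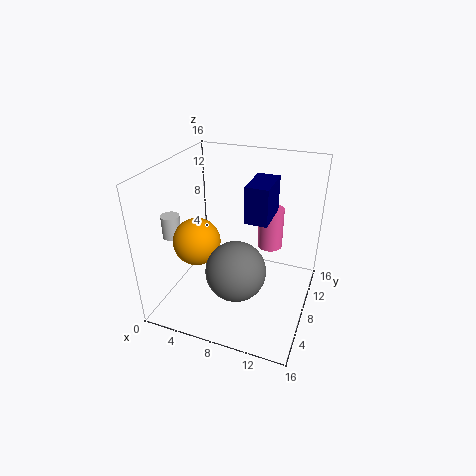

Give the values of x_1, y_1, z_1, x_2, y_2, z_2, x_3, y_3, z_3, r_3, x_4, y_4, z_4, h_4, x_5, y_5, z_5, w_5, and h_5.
x_1 = 9.5, y_1 = 3.5, z_1 = 7, x_2 = 4.5, y_2 = 5, z_2 = 8.5, x_3 = 10.5, y_3 = 12.5, z_3 = 5, r_3 = 1.5, x_4 = 1.5, y_4 = 5, z_4 = 8.5, h_4 = 2.5, x_5 = 9, y_5 = 7, z_5 = 10.5, w_5 = 2.5, h_5 = 4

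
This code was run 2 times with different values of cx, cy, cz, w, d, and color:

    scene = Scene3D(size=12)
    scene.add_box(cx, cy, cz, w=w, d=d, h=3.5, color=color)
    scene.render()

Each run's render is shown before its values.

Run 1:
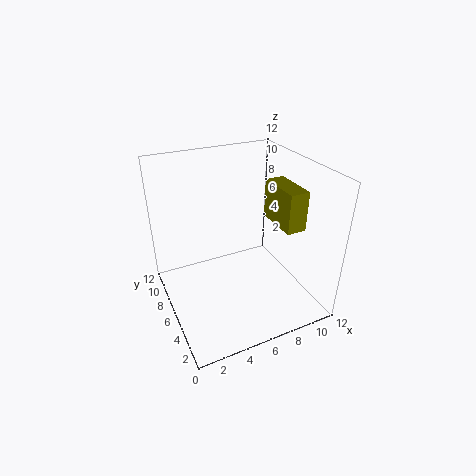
cx = 9.75, cy = 4.25, cz = 6.25, w = 1.75, d = 4, color = 'olive'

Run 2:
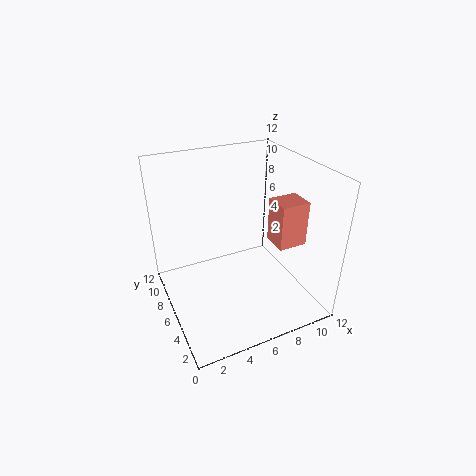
cx = 7.75, cy = 2.25, cz = 6.5, w = 2.25, d = 2, color = 'salmon'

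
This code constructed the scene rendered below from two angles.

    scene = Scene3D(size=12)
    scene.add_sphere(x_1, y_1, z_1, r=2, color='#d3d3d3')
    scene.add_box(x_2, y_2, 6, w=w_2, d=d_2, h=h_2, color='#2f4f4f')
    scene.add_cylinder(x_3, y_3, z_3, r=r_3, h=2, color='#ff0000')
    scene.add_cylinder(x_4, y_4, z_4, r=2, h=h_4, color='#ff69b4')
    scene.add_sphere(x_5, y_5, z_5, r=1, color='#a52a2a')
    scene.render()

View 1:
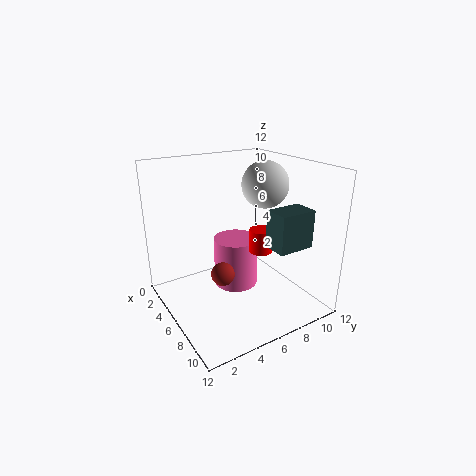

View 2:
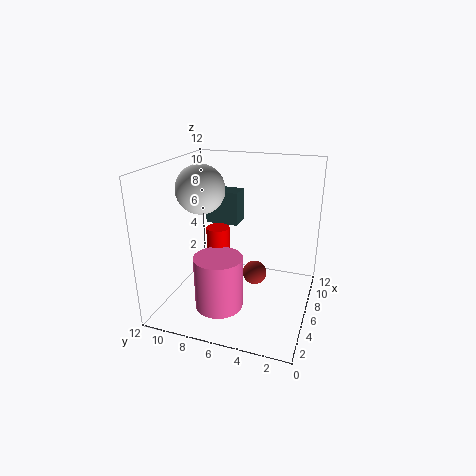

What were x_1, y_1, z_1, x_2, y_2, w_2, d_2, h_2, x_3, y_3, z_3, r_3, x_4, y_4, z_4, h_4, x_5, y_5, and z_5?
x_1 = 5.5
y_1 = 9
z_1 = 10
x_2 = 8.5
y_2 = 7
w_2 = 2
d_2 = 3
h_2 = 3
x_3 = 6.5
y_3 = 8
z_3 = 4.5
r_3 = 1
x_4 = 4
y_4 = 7
z_4 = 0.5
h_4 = 4.5
x_5 = 6
y_5 = 4.5
z_5 = 3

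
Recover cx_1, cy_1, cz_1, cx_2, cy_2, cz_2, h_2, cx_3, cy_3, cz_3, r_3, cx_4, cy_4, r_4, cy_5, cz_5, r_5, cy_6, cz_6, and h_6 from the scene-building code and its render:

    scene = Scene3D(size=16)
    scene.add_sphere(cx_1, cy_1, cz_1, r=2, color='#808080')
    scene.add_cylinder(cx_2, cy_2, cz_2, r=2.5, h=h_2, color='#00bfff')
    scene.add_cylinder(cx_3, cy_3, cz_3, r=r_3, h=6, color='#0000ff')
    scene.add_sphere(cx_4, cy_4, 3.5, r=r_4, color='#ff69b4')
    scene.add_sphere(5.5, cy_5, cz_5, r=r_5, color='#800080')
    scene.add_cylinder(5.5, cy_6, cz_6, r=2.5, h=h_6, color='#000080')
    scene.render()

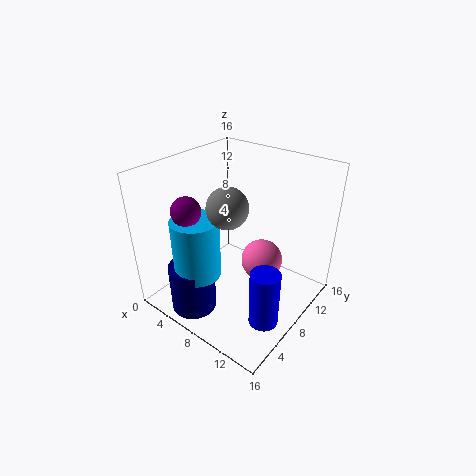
cx_1 = 9.5, cy_1 = 4.5, cz_1 = 13.5, cx_2 = 6, cy_2 = 3.5, cz_2 = 5, h_2 = 6.5, cx_3 = 14, cy_3 = 4.5, cz_3 = 2, r_3 = 1.5, cx_4 = 9, cy_4 = 11.5, r_4 = 2.5, cy_5 = 3, cz_5 = 12.5, r_5 = 1.5, cy_6 = 3, cz_6 = 0.5, h_6 = 5.5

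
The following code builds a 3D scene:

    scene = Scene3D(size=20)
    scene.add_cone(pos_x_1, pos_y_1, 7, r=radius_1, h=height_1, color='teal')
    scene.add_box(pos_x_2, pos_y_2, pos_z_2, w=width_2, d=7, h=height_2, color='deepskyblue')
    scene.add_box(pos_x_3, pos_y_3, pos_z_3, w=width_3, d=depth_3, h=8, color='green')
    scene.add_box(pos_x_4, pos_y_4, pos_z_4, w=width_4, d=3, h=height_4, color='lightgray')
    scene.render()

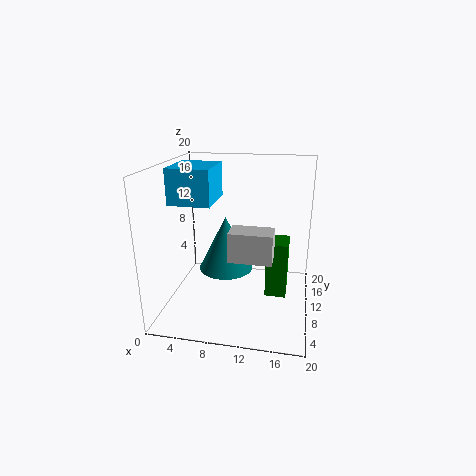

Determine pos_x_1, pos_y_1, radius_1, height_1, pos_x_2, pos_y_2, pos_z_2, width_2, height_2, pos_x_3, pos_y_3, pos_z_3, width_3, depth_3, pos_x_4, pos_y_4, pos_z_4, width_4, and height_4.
pos_x_1 = 9
pos_y_1 = 7
radius_1 = 3.5
height_1 = 7
pos_x_2 = 0.5
pos_y_2 = 8.5
pos_z_2 = 14.5
width_2 = 6
height_2 = 5
pos_x_3 = 14
pos_y_3 = 9.5
pos_z_3 = 1.5
width_3 = 3
depth_3 = 4
pos_x_4 = 10.5
pos_y_4 = 1.5
pos_z_4 = 10.5
width_4 = 5
height_4 = 3.5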